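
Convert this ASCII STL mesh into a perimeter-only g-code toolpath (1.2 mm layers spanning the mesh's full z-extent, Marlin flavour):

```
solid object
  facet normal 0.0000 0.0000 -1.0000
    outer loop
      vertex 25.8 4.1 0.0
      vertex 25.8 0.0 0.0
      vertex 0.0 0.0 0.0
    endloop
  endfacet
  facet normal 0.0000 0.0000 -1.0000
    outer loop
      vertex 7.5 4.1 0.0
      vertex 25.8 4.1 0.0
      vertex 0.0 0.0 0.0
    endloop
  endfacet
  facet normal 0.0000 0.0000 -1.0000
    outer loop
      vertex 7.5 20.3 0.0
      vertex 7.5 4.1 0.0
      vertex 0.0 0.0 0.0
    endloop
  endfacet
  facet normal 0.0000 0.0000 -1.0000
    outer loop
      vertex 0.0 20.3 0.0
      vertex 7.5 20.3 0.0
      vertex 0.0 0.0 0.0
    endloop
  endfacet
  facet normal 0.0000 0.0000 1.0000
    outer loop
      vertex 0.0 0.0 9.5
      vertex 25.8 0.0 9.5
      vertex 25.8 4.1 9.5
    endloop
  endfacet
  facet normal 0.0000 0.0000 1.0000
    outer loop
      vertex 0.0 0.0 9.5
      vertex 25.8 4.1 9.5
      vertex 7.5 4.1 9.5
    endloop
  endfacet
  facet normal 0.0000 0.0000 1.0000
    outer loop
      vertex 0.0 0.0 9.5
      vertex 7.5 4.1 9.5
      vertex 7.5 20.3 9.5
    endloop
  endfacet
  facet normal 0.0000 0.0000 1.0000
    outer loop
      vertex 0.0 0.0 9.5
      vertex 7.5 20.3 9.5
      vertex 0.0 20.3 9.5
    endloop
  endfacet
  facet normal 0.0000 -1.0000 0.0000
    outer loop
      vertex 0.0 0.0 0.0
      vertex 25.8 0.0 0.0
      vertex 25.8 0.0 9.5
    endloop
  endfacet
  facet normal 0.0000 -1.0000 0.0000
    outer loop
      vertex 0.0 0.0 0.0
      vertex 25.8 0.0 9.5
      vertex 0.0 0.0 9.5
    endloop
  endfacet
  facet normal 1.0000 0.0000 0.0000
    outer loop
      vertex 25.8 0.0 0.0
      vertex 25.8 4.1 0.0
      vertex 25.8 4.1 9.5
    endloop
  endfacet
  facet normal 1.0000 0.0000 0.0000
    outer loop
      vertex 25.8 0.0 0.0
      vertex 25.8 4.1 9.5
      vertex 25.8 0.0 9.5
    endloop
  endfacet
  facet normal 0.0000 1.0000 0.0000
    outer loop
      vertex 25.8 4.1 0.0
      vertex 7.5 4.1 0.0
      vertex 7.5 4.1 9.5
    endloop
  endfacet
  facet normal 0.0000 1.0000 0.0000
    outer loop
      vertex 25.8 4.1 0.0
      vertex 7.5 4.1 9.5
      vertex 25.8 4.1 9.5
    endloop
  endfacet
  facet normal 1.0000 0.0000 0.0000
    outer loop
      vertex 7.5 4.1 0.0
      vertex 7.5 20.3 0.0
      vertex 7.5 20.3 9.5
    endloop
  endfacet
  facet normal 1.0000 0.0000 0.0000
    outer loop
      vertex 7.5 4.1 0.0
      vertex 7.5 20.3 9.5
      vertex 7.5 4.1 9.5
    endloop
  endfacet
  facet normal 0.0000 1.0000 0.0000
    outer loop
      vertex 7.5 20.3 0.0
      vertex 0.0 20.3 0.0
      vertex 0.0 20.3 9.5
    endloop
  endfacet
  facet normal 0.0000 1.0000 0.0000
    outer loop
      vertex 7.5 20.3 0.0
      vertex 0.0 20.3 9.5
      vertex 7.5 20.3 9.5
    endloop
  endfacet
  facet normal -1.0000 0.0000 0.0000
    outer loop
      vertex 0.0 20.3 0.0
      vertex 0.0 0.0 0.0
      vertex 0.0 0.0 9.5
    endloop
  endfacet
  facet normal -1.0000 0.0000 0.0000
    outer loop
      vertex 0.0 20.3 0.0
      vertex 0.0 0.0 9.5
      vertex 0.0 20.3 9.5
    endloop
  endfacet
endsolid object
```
; perimeter-only toolpath
G21 ; units = mm
G90 ; absolute positioning
G28 ; home
; layer 1
G0 Z1.2
G0 X0.0 Y0.0
G1 X25.8 Y0.0
G1 X25.8 Y4.1
G1 X7.5 Y4.1
G1 X7.5 Y20.3
G1 X0.0 Y20.3
G1 X0.0 Y0.0
; layer 2
G0 Z2.4
G0 X0.0 Y0.0
G1 X25.8 Y0.0
G1 X25.8 Y4.1
G1 X7.5 Y4.1
G1 X7.5 Y20.3
G1 X0.0 Y20.3
G1 X0.0 Y0.0
; layer 3
G0 Z3.6
G0 X0.0 Y0.0
G1 X25.8 Y0.0
G1 X25.8 Y4.1
G1 X7.5 Y4.1
G1 X7.5 Y20.3
G1 X0.0 Y20.3
G1 X0.0 Y0.0
; layer 4
G0 Z4.8
G0 X0.0 Y0.0
G1 X25.8 Y0.0
G1 X25.8 Y4.1
G1 X7.5 Y4.1
G1 X7.5 Y20.3
G1 X0.0 Y20.3
G1 X0.0 Y0.0
; layer 5
G0 Z5.9
G0 X0.0 Y0.0
G1 X25.8 Y0.0
G1 X25.8 Y4.1
G1 X7.5 Y4.1
G1 X7.5 Y20.3
G1 X0.0 Y20.3
G1 X0.0 Y0.0
; layer 6
G0 Z7.1
G0 X0.0 Y0.0
G1 X25.8 Y0.0
G1 X25.8 Y4.1
G1 X7.5 Y4.1
G1 X7.5 Y20.3
G1 X0.0 Y20.3
G1 X0.0 Y0.0
; layer 7
G0 Z8.3
G0 X0.0 Y0.0
G1 X25.8 Y0.0
G1 X25.8 Y4.1
G1 X7.5 Y4.1
G1 X7.5 Y20.3
G1 X0.0 Y20.3
G1 X0.0 Y0.0
; layer 8
G0 Z9.5
G0 X0.0 Y0.0
G1 X25.8 Y0.0
G1 X25.8 Y4.1
G1 X7.5 Y4.1
G1 X7.5 Y20.3
G1 X0.0 Y20.3
G1 X0.0 Y0.0
M2 ; end

The solid is an L-shaped prism: outer 25.8 × 20.3 mm, arm thicknesses ≈ 4.1 mm (horizontal) and 7.5 mm (vertical), extruded 9.5 mm in z. Slicing at Δz = 1.2 mm — 8 equal slices spanning the solid's height, so layer i sits at z = i·h/8 — gives 8 non-empty perimeters. Each is a 6-segment closed polygon; G0 lifts to the layer z and rapids to the start vertex, then G1 traces the edges.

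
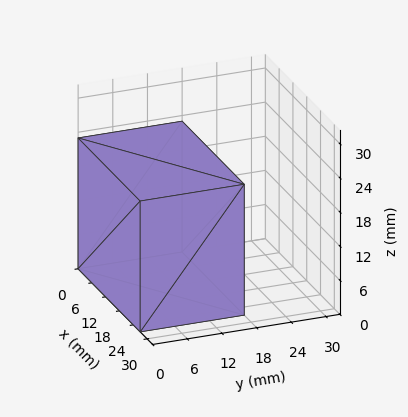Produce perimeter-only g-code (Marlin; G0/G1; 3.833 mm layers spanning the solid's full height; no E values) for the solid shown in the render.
Reading the render: the shape is a rectangular box, roughly 27 × 18 mm footprint and 23 mm tall (dimensions read to the nearest mm from the axis ticks). For the g-code, the solid's height is divided into equal slices at the stated Δz and each level perimeter traced with G1 moves after a G0 lift.

; perimeter-only toolpath
G21 ; units = mm
G90 ; absolute positioning
G28 ; home
; layer 1
G0 Z3.833
G0 X0.000 Y0.000
G1 X27.000 Y0.000
G1 X27.000 Y18.000
G1 X0.000 Y18.000
G1 X0.000 Y0.000
; layer 2
G0 Z7.667
G0 X0.000 Y0.000
G1 X27.000 Y0.000
G1 X27.000 Y18.000
G1 X0.000 Y18.000
G1 X0.000 Y0.000
; layer 3
G0 Z11.500
G0 X0.000 Y0.000
G1 X27.000 Y0.000
G1 X27.000 Y18.000
G1 X0.000 Y18.000
G1 X0.000 Y0.000
; layer 4
G0 Z15.333
G0 X0.000 Y0.000
G1 X27.000 Y0.000
G1 X27.000 Y18.000
G1 X0.000 Y18.000
G1 X0.000 Y0.000
; layer 5
G0 Z19.167
G0 X0.000 Y0.000
G1 X27.000 Y0.000
G1 X27.000 Y18.000
G1 X0.000 Y18.000
G1 X0.000 Y0.000
; layer 6
G0 Z23.000
G0 X0.000 Y0.000
G1 X27.000 Y0.000
G1 X27.000 Y18.000
G1 X0.000 Y18.000
G1 X0.000 Y0.000
M2 ; end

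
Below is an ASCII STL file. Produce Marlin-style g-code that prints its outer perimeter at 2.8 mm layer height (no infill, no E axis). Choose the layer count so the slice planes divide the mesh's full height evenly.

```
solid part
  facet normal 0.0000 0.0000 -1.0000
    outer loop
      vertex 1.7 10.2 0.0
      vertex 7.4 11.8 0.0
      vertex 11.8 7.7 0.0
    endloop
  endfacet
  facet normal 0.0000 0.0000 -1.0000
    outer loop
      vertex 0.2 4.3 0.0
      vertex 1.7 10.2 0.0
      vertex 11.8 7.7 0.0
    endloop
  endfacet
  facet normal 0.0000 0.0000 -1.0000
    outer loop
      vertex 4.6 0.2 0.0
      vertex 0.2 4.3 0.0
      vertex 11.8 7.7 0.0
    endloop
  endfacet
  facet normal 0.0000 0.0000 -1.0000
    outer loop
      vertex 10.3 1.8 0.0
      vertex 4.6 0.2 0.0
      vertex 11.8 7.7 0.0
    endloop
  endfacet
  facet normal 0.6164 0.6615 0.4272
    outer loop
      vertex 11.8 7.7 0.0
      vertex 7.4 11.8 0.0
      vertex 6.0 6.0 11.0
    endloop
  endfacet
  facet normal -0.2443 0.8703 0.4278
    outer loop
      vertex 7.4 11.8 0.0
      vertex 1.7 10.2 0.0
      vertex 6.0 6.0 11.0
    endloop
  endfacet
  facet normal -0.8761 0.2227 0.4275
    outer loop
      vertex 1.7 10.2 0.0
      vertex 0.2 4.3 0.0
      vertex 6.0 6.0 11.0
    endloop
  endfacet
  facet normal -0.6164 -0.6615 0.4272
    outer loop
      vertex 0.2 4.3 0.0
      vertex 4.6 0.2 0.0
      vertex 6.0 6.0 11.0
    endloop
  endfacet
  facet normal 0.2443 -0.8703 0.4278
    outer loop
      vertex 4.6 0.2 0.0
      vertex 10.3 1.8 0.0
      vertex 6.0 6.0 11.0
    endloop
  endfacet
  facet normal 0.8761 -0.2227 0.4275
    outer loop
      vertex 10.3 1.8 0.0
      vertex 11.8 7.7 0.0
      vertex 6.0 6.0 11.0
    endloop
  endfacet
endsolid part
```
; perimeter-only toolpath
G21 ; units = mm
G90 ; absolute positioning
G28 ; home
; layer 1
G0 Z2.8
G0 X10.4 Y7.3
G1 X7.1 Y10.4
G1 X2.8 Y9.1
G1 X1.6 Y4.7
G1 X4.9 Y1.6
G1 X9.2 Y2.9
G1 X10.4 Y7.3
; layer 2
G0 Z5.5
G0 X8.9 Y6.8
G1 X6.7 Y8.9
G1 X3.9 Y8.1
G1 X3.1 Y5.2
G1 X5.3 Y3.1
G1 X8.2 Y3.9
G1 X8.9 Y6.8
; layer 3
G0 Z8.2
G0 X7.5 Y6.4
G1 X6.3 Y7.5
G1 X4.9 Y7.0
G1 X4.5 Y5.6
G1 X5.7 Y4.5
G1 X7.1 Y5.0
G1 X7.5 Y6.4
M2 ; end

The solid is a regular 6-sided pyramid, base circumscribed radius ≈ 6 mm, apex at z ≈ 11 mm. Slicing at Δz = 2.8 mm — 4 equal slices spanning the solid's height, so layer i sits at z = i·h/4 — gives 3 non-empty perimeters. Each is a 6-segment closed polygon; G0 lifts to the layer z and rapids to the start vertex, then G1 traces the edges. The cross-section shrinks linearly with z (the slice at the apex is degenerate and omitted).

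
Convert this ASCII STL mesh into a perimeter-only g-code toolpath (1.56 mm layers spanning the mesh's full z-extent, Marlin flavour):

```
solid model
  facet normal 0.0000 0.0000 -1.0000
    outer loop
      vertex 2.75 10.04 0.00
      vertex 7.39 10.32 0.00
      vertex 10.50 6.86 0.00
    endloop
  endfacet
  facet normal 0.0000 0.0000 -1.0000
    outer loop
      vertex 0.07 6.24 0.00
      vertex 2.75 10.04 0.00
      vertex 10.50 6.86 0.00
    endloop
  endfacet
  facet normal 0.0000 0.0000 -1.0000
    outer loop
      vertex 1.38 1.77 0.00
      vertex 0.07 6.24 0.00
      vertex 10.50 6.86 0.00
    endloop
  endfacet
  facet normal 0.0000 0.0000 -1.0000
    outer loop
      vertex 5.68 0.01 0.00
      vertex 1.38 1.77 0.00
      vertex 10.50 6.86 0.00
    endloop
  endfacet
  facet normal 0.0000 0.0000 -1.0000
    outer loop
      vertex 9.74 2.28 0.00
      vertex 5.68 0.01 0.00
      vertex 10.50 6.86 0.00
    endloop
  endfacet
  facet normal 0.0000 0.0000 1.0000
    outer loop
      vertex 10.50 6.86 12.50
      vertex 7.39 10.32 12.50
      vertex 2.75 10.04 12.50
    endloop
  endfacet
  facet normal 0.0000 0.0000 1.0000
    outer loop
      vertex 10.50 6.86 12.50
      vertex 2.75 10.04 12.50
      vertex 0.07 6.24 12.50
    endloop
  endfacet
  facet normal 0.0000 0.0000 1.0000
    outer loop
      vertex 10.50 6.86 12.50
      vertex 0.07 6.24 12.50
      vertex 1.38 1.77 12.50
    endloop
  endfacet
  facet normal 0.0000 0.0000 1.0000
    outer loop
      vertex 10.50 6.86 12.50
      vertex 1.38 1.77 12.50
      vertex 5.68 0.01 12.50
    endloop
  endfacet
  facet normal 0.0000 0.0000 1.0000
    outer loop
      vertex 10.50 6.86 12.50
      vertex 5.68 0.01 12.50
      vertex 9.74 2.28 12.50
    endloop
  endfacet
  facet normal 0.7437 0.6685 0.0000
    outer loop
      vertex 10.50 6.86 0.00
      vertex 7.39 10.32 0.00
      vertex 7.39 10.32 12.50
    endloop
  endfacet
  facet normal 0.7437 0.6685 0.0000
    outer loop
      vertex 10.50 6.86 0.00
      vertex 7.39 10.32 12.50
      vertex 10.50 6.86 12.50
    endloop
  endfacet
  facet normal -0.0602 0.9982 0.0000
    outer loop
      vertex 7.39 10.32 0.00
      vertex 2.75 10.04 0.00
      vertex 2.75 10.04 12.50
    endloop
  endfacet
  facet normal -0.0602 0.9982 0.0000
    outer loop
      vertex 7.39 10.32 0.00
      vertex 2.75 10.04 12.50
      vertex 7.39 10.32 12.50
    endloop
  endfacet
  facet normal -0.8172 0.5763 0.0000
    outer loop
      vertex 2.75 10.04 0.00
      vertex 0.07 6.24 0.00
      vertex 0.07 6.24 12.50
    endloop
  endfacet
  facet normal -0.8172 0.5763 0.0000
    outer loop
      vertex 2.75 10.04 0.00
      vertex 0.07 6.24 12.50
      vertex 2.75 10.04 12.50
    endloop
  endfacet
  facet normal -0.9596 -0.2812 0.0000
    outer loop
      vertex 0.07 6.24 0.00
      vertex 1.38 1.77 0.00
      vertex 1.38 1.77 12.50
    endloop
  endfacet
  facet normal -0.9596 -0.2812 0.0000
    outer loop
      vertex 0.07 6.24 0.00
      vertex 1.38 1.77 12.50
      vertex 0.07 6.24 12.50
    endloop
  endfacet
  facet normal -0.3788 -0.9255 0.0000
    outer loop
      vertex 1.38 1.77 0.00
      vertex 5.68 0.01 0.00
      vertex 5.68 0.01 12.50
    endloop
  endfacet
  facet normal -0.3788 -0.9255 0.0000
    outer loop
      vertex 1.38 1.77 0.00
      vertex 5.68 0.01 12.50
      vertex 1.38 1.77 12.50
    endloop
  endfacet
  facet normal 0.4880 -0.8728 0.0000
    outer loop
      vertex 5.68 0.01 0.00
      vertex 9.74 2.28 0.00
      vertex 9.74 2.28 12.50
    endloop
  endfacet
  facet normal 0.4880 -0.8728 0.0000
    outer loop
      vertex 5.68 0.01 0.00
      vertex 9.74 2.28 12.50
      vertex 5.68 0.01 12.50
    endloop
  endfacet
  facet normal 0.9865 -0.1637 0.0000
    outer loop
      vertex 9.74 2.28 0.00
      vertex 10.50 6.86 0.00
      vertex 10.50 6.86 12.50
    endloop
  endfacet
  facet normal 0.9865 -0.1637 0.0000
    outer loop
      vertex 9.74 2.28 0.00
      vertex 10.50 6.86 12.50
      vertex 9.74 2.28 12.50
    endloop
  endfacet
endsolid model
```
; perimeter-only toolpath
G21 ; units = mm
G90 ; absolute positioning
G28 ; home
; layer 1
G0 Z1.56
G0 X10.50 Y6.86
G1 X7.39 Y10.32
G1 X2.75 Y10.04
G1 X0.07 Y6.24
G1 X1.38 Y1.77
G1 X5.68 Y0.01
G1 X9.74 Y2.28
G1 X10.50 Y6.86
; layer 2
G0 Z3.12
G0 X10.50 Y6.86
G1 X7.39 Y10.32
G1 X2.75 Y10.04
G1 X0.07 Y6.24
G1 X1.38 Y1.77
G1 X5.68 Y0.01
G1 X9.74 Y2.28
G1 X10.50 Y6.86
; layer 3
G0 Z4.69
G0 X10.50 Y6.86
G1 X7.39 Y10.32
G1 X2.75 Y10.04
G1 X0.07 Y6.24
G1 X1.38 Y1.77
G1 X5.68 Y0.01
G1 X9.74 Y2.28
G1 X10.50 Y6.86
; layer 4
G0 Z6.25
G0 X10.50 Y6.86
G1 X7.39 Y10.32
G1 X2.75 Y10.04
G1 X0.07 Y6.24
G1 X1.38 Y1.77
G1 X5.68 Y0.01
G1 X9.74 Y2.28
G1 X10.50 Y6.86
; layer 5
G0 Z7.81
G0 X10.50 Y6.86
G1 X7.39 Y10.32
G1 X2.75 Y10.04
G1 X0.07 Y6.24
G1 X1.38 Y1.77
G1 X5.68 Y0.01
G1 X9.74 Y2.28
G1 X10.50 Y6.86
; layer 6
G0 Z9.38
G0 X10.50 Y6.86
G1 X7.39 Y10.32
G1 X2.75 Y10.04
G1 X0.07 Y6.24
G1 X1.38 Y1.77
G1 X5.68 Y0.01
G1 X9.74 Y2.28
G1 X10.50 Y6.86
; layer 7
G0 Z10.94
G0 X10.50 Y6.86
G1 X7.39 Y10.32
G1 X2.75 Y10.04
G1 X0.07 Y6.24
G1 X1.38 Y1.77
G1 X5.68 Y0.01
G1 X9.74 Y2.28
G1 X10.50 Y6.86
; layer 8
G0 Z12.50
G0 X10.50 Y6.86
G1 X7.39 Y10.32
G1 X2.75 Y10.04
G1 X0.07 Y6.24
G1 X1.38 Y1.77
G1 X5.68 Y0.01
G1 X9.74 Y2.28
G1 X10.50 Y6.86
M2 ; end

The solid is a regular 7-sided prism (a cylinder approximated with 7 flat sides), circumscribed radius ≈ 5.36 mm, height ≈ 12.5 mm. Slicing at Δz = 1.56 mm — 8 equal slices spanning the solid's height, so layer i sits at z = i·h/8 — gives 8 non-empty perimeters. Each is a 7-segment closed polygon; G0 lifts to the layer z and rapids to the start vertex, then G1 traces the edges.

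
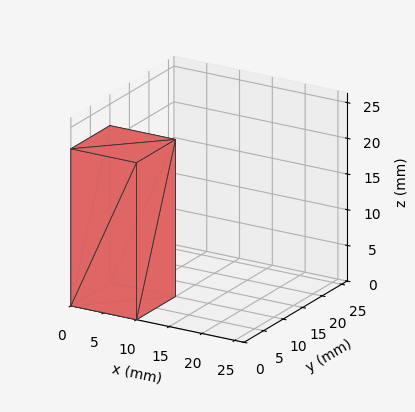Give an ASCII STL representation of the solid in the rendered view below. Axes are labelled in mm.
Reading the render: the shape is a rectangular box, roughly 10 × 10 mm footprint and 22 mm tall (dimensions read to the nearest mm from the axis ticks). For the STL, each face is triangulated and given an outward normal.

solid part
  facet normal 0.0000 0.0000 -1.0000
    outer loop
      vertex 10.000 10.000 0.000
      vertex 10.000 0.000 0.000
      vertex 0.000 0.000 0.000
    endloop
  endfacet
  facet normal 0.0000 0.0000 -1.0000
    outer loop
      vertex 0.000 10.000 0.000
      vertex 10.000 10.000 0.000
      vertex 0.000 0.000 0.000
    endloop
  endfacet
  facet normal 0.0000 0.0000 1.0000
    outer loop
      vertex 0.000 0.000 22.000
      vertex 10.000 0.000 22.000
      vertex 10.000 10.000 22.000
    endloop
  endfacet
  facet normal 0.0000 0.0000 1.0000
    outer loop
      vertex 0.000 0.000 22.000
      vertex 10.000 10.000 22.000
      vertex 0.000 10.000 22.000
    endloop
  endfacet
  facet normal 0.0000 -1.0000 0.0000
    outer loop
      vertex 0.000 0.000 0.000
      vertex 10.000 0.000 0.000
      vertex 10.000 0.000 22.000
    endloop
  endfacet
  facet normal 0.0000 -1.0000 0.0000
    outer loop
      vertex 0.000 0.000 0.000
      vertex 10.000 0.000 22.000
      vertex 0.000 0.000 22.000
    endloop
  endfacet
  facet normal 0.0000 1.0000 0.0000
    outer loop
      vertex 10.000 10.000 22.000
      vertex 10.000 10.000 0.000
      vertex 0.000 10.000 0.000
    endloop
  endfacet
  facet normal 0.0000 1.0000 0.0000
    outer loop
      vertex 0.000 10.000 22.000
      vertex 10.000 10.000 22.000
      vertex 0.000 10.000 0.000
    endloop
  endfacet
  facet normal -1.0000 0.0000 0.0000
    outer loop
      vertex 0.000 10.000 22.000
      vertex 0.000 10.000 0.000
      vertex 0.000 0.000 0.000
    endloop
  endfacet
  facet normal -1.0000 0.0000 0.0000
    outer loop
      vertex 0.000 0.000 22.000
      vertex 0.000 10.000 22.000
      vertex 0.000 0.000 0.000
    endloop
  endfacet
  facet normal 1.0000 0.0000 0.0000
    outer loop
      vertex 10.000 0.000 0.000
      vertex 10.000 10.000 0.000
      vertex 10.000 10.000 22.000
    endloop
  endfacet
  facet normal 1.0000 0.0000 0.0000
    outer loop
      vertex 10.000 0.000 0.000
      vertex 10.000 10.000 22.000
      vertex 10.000 0.000 22.000
    endloop
  endfacet
endsolid part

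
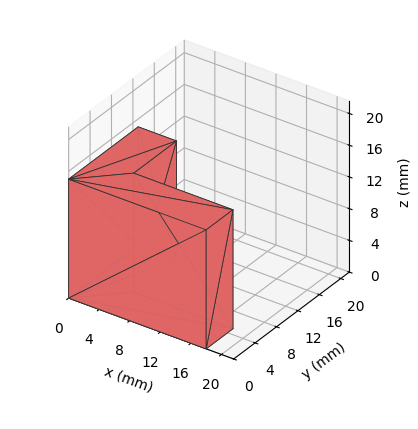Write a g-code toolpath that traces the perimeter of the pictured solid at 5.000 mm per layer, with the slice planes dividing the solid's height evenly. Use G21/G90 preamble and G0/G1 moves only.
Reading the render: the shape is an L-shaped prism: outer 18 × 13 mm, arm thicknesses ≈ 5 mm (horizontal) and 5 mm (vertical), extruded 15 mm in z (dimensions read to the nearest mm from the axis ticks). For the g-code, the solid's height is divided into equal slices at the stated Δz and each level perimeter traced with G1 moves after a G0 lift.

; perimeter-only toolpath
G21 ; units = mm
G90 ; absolute positioning
G28 ; home
; layer 1
G0 Z5.000
G0 X0.000 Y0.000
G1 X18.000 Y0.000
G1 X18.000 Y5.000
G1 X5.000 Y5.000
G1 X5.000 Y13.000
G1 X0.000 Y13.000
G1 X0.000 Y0.000
; layer 2
G0 Z10.000
G0 X0.000 Y0.000
G1 X18.000 Y0.000
G1 X18.000 Y5.000
G1 X5.000 Y5.000
G1 X5.000 Y13.000
G1 X0.000 Y13.000
G1 X0.000 Y0.000
; layer 3
G0 Z15.000
G0 X0.000 Y0.000
G1 X18.000 Y0.000
G1 X18.000 Y5.000
G1 X5.000 Y5.000
G1 X5.000 Y13.000
G1 X0.000 Y13.000
G1 X0.000 Y0.000
M2 ; end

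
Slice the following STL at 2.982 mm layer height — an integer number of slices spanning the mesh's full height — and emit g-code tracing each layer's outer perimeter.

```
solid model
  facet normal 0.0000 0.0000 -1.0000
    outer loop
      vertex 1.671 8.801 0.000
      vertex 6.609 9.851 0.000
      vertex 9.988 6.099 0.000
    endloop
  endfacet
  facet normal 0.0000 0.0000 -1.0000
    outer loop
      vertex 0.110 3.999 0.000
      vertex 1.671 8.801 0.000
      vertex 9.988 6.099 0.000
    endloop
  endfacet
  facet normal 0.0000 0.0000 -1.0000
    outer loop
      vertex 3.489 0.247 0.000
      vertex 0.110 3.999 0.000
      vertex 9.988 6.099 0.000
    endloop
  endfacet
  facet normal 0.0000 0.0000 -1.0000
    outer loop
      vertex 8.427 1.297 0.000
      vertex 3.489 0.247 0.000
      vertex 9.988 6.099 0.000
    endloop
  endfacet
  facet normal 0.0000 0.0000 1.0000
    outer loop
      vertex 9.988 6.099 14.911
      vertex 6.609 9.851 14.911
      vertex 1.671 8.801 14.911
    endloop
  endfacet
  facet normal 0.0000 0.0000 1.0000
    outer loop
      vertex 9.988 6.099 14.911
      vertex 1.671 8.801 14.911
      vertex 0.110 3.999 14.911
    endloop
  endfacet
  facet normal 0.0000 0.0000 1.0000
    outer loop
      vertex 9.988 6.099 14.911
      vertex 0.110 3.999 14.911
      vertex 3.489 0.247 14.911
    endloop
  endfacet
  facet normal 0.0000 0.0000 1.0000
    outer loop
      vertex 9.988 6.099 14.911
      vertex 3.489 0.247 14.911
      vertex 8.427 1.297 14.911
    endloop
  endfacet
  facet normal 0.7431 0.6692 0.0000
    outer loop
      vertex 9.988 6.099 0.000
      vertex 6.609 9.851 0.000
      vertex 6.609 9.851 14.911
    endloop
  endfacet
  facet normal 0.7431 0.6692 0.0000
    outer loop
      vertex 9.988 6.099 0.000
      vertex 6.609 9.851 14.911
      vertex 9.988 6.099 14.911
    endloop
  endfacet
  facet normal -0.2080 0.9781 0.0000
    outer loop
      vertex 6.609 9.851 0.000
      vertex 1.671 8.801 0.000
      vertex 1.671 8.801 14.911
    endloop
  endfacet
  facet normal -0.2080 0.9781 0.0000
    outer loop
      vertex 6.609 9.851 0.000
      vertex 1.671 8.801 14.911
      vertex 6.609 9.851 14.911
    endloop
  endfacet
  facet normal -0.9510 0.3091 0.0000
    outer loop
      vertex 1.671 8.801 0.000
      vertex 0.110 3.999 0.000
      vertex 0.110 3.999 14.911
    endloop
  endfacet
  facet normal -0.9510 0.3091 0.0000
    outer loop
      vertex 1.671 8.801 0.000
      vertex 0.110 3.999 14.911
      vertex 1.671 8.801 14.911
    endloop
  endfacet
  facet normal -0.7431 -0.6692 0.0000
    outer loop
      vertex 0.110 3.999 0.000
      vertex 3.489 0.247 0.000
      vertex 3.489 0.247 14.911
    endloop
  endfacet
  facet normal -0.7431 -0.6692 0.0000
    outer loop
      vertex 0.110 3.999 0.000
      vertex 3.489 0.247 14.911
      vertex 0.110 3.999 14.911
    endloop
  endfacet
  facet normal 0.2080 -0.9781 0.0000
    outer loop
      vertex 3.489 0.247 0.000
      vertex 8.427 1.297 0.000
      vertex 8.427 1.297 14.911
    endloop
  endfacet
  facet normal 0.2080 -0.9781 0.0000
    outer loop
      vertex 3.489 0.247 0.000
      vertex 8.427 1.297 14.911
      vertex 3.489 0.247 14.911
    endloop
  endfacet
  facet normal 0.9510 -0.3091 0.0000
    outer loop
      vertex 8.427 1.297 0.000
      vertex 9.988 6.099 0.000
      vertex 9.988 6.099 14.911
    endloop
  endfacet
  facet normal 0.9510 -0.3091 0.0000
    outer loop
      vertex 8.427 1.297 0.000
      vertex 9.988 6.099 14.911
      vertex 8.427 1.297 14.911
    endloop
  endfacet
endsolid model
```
; perimeter-only toolpath
G21 ; units = mm
G90 ; absolute positioning
G28 ; home
; layer 1
G0 Z2.982
G0 X9.988 Y6.099
G1 X6.609 Y9.851
G1 X1.671 Y8.801
G1 X0.110 Y3.999
G1 X3.489 Y0.247
G1 X8.427 Y1.297
G1 X9.988 Y6.099
; layer 2
G0 Z5.964
G0 X9.988 Y6.099
G1 X6.609 Y9.851
G1 X1.671 Y8.801
G1 X0.110 Y3.999
G1 X3.489 Y0.247
G1 X8.427 Y1.297
G1 X9.988 Y6.099
; layer 3
G0 Z8.947
G0 X9.988 Y6.099
G1 X6.609 Y9.851
G1 X1.671 Y8.801
G1 X0.110 Y3.999
G1 X3.489 Y0.247
G1 X8.427 Y1.297
G1 X9.988 Y6.099
; layer 4
G0 Z11.929
G0 X9.988 Y6.099
G1 X6.609 Y9.851
G1 X1.671 Y8.801
G1 X0.110 Y3.999
G1 X3.489 Y0.247
G1 X8.427 Y1.297
G1 X9.988 Y6.099
; layer 5
G0 Z14.911
G0 X9.988 Y6.099
G1 X6.609 Y9.851
G1 X1.671 Y8.801
G1 X0.110 Y3.999
G1 X3.489 Y0.247
G1 X8.427 Y1.297
G1 X9.988 Y6.099
M2 ; end

The solid is a regular 6-sided prism (a cylinder approximated with 6 flat sides), circumscribed radius ≈ 5.05 mm, height ≈ 14.9 mm. Slicing at Δz = 2.982 mm — 5 equal slices spanning the solid's height, so layer i sits at z = i·h/5 — gives 5 non-empty perimeters. Each is a 6-segment closed polygon; G0 lifts to the layer z and rapids to the start vertex, then G1 traces the edges.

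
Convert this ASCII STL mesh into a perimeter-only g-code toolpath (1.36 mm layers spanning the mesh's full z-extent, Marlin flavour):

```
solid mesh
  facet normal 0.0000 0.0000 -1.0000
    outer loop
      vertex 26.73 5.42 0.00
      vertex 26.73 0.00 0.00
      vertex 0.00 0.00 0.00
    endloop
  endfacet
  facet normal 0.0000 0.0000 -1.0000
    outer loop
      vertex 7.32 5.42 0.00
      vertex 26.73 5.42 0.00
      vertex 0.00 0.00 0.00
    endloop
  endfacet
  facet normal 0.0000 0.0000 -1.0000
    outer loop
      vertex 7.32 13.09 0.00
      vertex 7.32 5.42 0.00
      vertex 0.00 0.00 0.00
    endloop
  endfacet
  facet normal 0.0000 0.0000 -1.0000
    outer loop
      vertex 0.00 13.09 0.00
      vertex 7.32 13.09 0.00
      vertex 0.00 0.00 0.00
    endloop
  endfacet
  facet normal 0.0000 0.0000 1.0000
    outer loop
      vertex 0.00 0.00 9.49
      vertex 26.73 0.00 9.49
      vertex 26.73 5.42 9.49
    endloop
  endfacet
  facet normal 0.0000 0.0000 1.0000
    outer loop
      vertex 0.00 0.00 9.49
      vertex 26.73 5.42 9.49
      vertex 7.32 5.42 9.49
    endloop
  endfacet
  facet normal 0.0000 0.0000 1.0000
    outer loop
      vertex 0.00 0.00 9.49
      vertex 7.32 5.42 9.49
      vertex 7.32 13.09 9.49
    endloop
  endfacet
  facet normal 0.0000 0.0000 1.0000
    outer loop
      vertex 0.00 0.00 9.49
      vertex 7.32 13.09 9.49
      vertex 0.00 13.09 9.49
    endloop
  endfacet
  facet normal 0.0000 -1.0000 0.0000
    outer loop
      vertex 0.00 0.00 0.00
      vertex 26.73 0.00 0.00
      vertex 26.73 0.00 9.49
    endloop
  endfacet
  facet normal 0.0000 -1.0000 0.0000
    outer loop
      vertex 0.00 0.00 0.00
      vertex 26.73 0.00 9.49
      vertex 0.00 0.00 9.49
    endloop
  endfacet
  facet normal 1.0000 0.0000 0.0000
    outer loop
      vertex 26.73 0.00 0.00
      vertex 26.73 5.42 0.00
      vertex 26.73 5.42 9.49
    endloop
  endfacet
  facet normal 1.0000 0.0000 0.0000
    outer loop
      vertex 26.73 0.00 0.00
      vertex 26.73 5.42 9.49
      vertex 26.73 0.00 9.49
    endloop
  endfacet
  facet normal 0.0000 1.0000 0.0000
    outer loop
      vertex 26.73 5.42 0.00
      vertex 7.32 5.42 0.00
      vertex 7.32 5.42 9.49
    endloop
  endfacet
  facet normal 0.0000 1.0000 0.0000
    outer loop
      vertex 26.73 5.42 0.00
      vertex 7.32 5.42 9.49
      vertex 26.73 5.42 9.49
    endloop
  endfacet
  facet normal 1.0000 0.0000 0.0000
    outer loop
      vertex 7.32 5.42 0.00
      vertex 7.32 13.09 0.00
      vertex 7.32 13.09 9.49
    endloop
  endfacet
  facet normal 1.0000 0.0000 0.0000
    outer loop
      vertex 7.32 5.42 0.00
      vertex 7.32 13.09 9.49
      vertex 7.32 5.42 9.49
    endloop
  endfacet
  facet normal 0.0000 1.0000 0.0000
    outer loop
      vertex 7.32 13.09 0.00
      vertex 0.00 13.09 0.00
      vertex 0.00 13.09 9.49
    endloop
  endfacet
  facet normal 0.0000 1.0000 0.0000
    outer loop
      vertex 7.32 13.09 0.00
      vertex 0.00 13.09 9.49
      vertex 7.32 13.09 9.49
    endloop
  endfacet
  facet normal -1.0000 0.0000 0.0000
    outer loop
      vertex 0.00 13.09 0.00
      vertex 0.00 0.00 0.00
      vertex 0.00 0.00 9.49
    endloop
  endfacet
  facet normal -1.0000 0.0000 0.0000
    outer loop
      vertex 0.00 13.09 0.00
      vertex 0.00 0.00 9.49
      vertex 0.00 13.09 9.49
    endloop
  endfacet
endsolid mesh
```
; perimeter-only toolpath
G21 ; units = mm
G90 ; absolute positioning
G28 ; home
; layer 1
G0 Z1.36
G0 X0.00 Y0.00
G1 X26.73 Y0.00
G1 X26.73 Y5.42
G1 X7.32 Y5.42
G1 X7.32 Y13.09
G1 X0.00 Y13.09
G1 X0.00 Y0.00
; layer 2
G0 Z2.71
G0 X0.00 Y0.00
G1 X26.73 Y0.00
G1 X26.73 Y5.42
G1 X7.32 Y5.42
G1 X7.32 Y13.09
G1 X0.00 Y13.09
G1 X0.00 Y0.00
; layer 3
G0 Z4.07
G0 X0.00 Y0.00
G1 X26.73 Y0.00
G1 X26.73 Y5.42
G1 X7.32 Y5.42
G1 X7.32 Y13.09
G1 X0.00 Y13.09
G1 X0.00 Y0.00
; layer 4
G0 Z5.42
G0 X0.00 Y0.00
G1 X26.73 Y0.00
G1 X26.73 Y5.42
G1 X7.32 Y5.42
G1 X7.32 Y13.09
G1 X0.00 Y13.09
G1 X0.00 Y0.00
; layer 5
G0 Z6.78
G0 X0.00 Y0.00
G1 X26.73 Y0.00
G1 X26.73 Y5.42
G1 X7.32 Y5.42
G1 X7.32 Y13.09
G1 X0.00 Y13.09
G1 X0.00 Y0.00
; layer 6
G0 Z8.13
G0 X0.00 Y0.00
G1 X26.73 Y0.00
G1 X26.73 Y5.42
G1 X7.32 Y5.42
G1 X7.32 Y13.09
G1 X0.00 Y13.09
G1 X0.00 Y0.00
; layer 7
G0 Z9.49
G0 X0.00 Y0.00
G1 X26.73 Y0.00
G1 X26.73 Y5.42
G1 X7.32 Y5.42
G1 X7.32 Y13.09
G1 X0.00 Y13.09
G1 X0.00 Y0.00
M2 ; end

The solid is an L-shaped prism: outer 26.7 × 13.1 mm, arm thicknesses ≈ 5.42 mm (horizontal) and 7.32 mm (vertical), extruded 9.49 mm in z. Slicing at Δz = 1.36 mm — 7 equal slices spanning the solid's height, so layer i sits at z = i·h/7 — gives 7 non-empty perimeters. Each is a 6-segment closed polygon; G0 lifts to the layer z and rapids to the start vertex, then G1 traces the edges.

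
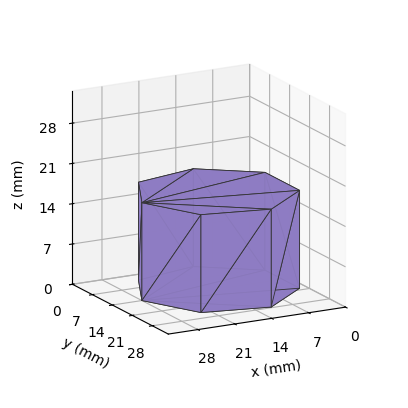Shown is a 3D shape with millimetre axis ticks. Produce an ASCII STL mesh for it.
Reading the render: the shape is a regular 7-sided prism (a cylinder approximated with 7 flat sides), circumscribed radius ≈ 14 mm, height ≈ 17 mm (dimensions read to the nearest mm from the axis ticks). For the STL, each face is triangulated and given an outward normal.

solid part
  facet normal 0.0000 0.0000 -1.0000
    outer loop
      vertex 10.88 27.65 0.00
      vertex 22.73 24.95 0.00
      vertex 28.00 14.00 0.00
    endloop
  endfacet
  facet normal 0.0000 0.0000 -1.0000
    outer loop
      vertex 1.39 20.07 0.00
      vertex 10.88 27.65 0.00
      vertex 28.00 14.00 0.00
    endloop
  endfacet
  facet normal 0.0000 0.0000 -1.0000
    outer loop
      vertex 1.39 7.93 0.00
      vertex 1.39 20.07 0.00
      vertex 28.00 14.00 0.00
    endloop
  endfacet
  facet normal 0.0000 0.0000 -1.0000
    outer loop
      vertex 10.88 0.35 0.00
      vertex 1.39 7.93 0.00
      vertex 28.00 14.00 0.00
    endloop
  endfacet
  facet normal 0.0000 0.0000 -1.0000
    outer loop
      vertex 22.73 3.05 0.00
      vertex 10.88 0.35 0.00
      vertex 28.00 14.00 0.00
    endloop
  endfacet
  facet normal 0.0000 0.0000 1.0000
    outer loop
      vertex 28.00 14.00 17.00
      vertex 22.73 24.95 17.00
      vertex 10.88 27.65 17.00
    endloop
  endfacet
  facet normal 0.0000 0.0000 1.0000
    outer loop
      vertex 28.00 14.00 17.00
      vertex 10.88 27.65 17.00
      vertex 1.39 20.07 17.00
    endloop
  endfacet
  facet normal 0.0000 0.0000 1.0000
    outer loop
      vertex 28.00 14.00 17.00
      vertex 1.39 20.07 17.00
      vertex 1.39 7.93 17.00
    endloop
  endfacet
  facet normal 0.0000 0.0000 1.0000
    outer loop
      vertex 28.00 14.00 17.00
      vertex 1.39 7.93 17.00
      vertex 10.88 0.35 17.00
    endloop
  endfacet
  facet normal 0.0000 0.0000 1.0000
    outer loop
      vertex 28.00 14.00 17.00
      vertex 10.88 0.35 17.00
      vertex 22.73 3.05 17.00
    endloop
  endfacet
  facet normal 0.9011 0.4337 0.0000
    outer loop
      vertex 28.00 14.00 0.00
      vertex 22.73 24.95 0.00
      vertex 22.73 24.95 17.00
    endloop
  endfacet
  facet normal 0.9011 0.4337 0.0000
    outer loop
      vertex 28.00 14.00 0.00
      vertex 22.73 24.95 17.00
      vertex 28.00 14.00 17.00
    endloop
  endfacet
  facet normal 0.2222 0.9750 0.0000
    outer loop
      vertex 22.73 24.95 0.00
      vertex 10.88 27.65 0.00
      vertex 10.88 27.65 17.00
    endloop
  endfacet
  facet normal 0.2222 0.9750 0.0000
    outer loop
      vertex 22.73 24.95 0.00
      vertex 10.88 27.65 17.00
      vertex 22.73 24.95 17.00
    endloop
  endfacet
  facet normal -0.6241 0.7814 0.0000
    outer loop
      vertex 10.88 27.65 0.00
      vertex 1.39 20.07 0.00
      vertex 1.39 20.07 17.00
    endloop
  endfacet
  facet normal -0.6241 0.7814 0.0000
    outer loop
      vertex 10.88 27.65 0.00
      vertex 1.39 20.07 17.00
      vertex 10.88 27.65 17.00
    endloop
  endfacet
  facet normal -1.0000 0.0000 0.0000
    outer loop
      vertex 1.39 20.07 0.00
      vertex 1.39 7.93 0.00
      vertex 1.39 7.93 17.00
    endloop
  endfacet
  facet normal -1.0000 0.0000 0.0000
    outer loop
      vertex 1.39 20.07 0.00
      vertex 1.39 7.93 17.00
      vertex 1.39 20.07 17.00
    endloop
  endfacet
  facet normal -0.6241 -0.7814 0.0000
    outer loop
      vertex 1.39 7.93 0.00
      vertex 10.88 0.35 0.00
      vertex 10.88 0.35 17.00
    endloop
  endfacet
  facet normal -0.6241 -0.7814 0.0000
    outer loop
      vertex 1.39 7.93 0.00
      vertex 10.88 0.35 17.00
      vertex 1.39 7.93 17.00
    endloop
  endfacet
  facet normal 0.2222 -0.9750 0.0000
    outer loop
      vertex 10.88 0.35 0.00
      vertex 22.73 3.05 0.00
      vertex 22.73 3.05 17.00
    endloop
  endfacet
  facet normal 0.2222 -0.9750 0.0000
    outer loop
      vertex 10.88 0.35 0.00
      vertex 22.73 3.05 17.00
      vertex 10.88 0.35 17.00
    endloop
  endfacet
  facet normal 0.9011 -0.4337 0.0000
    outer loop
      vertex 22.73 3.05 0.00
      vertex 28.00 14.00 0.00
      vertex 28.00 14.00 17.00
    endloop
  endfacet
  facet normal 0.9011 -0.4337 0.0000
    outer loop
      vertex 22.73 3.05 0.00
      vertex 28.00 14.00 17.00
      vertex 22.73 3.05 17.00
    endloop
  endfacet
endsolid part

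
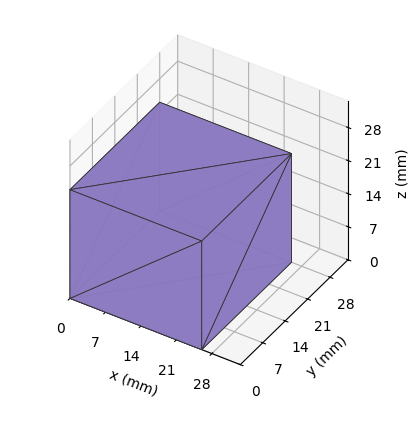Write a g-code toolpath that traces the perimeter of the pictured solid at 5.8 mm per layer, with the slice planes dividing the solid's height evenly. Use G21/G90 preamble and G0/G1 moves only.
Reading the render: the shape is a rectangular box, roughly 26 × 28 mm footprint and 23 mm tall (dimensions read to the nearest mm from the axis ticks). For the g-code, the solid's height is divided into equal slices at the stated Δz and each level perimeter traced with G1 moves after a G0 lift.

; perimeter-only toolpath
G21 ; units = mm
G90 ; absolute positioning
G28 ; home
; layer 1
G0 Z5.8
G0 X0.0 Y0.0
G1 X26.0 Y0.0
G1 X26.0 Y28.0
G1 X0.0 Y28.0
G1 X0.0 Y0.0
; layer 2
G0 Z11.5
G0 X0.0 Y0.0
G1 X26.0 Y0.0
G1 X26.0 Y28.0
G1 X0.0 Y28.0
G1 X0.0 Y0.0
; layer 3
G0 Z17.2
G0 X0.0 Y0.0
G1 X26.0 Y0.0
G1 X26.0 Y28.0
G1 X0.0 Y28.0
G1 X0.0 Y0.0
; layer 4
G0 Z23.0
G0 X0.0 Y0.0
G1 X26.0 Y0.0
G1 X26.0 Y28.0
G1 X0.0 Y28.0
G1 X0.0 Y0.0
M2 ; end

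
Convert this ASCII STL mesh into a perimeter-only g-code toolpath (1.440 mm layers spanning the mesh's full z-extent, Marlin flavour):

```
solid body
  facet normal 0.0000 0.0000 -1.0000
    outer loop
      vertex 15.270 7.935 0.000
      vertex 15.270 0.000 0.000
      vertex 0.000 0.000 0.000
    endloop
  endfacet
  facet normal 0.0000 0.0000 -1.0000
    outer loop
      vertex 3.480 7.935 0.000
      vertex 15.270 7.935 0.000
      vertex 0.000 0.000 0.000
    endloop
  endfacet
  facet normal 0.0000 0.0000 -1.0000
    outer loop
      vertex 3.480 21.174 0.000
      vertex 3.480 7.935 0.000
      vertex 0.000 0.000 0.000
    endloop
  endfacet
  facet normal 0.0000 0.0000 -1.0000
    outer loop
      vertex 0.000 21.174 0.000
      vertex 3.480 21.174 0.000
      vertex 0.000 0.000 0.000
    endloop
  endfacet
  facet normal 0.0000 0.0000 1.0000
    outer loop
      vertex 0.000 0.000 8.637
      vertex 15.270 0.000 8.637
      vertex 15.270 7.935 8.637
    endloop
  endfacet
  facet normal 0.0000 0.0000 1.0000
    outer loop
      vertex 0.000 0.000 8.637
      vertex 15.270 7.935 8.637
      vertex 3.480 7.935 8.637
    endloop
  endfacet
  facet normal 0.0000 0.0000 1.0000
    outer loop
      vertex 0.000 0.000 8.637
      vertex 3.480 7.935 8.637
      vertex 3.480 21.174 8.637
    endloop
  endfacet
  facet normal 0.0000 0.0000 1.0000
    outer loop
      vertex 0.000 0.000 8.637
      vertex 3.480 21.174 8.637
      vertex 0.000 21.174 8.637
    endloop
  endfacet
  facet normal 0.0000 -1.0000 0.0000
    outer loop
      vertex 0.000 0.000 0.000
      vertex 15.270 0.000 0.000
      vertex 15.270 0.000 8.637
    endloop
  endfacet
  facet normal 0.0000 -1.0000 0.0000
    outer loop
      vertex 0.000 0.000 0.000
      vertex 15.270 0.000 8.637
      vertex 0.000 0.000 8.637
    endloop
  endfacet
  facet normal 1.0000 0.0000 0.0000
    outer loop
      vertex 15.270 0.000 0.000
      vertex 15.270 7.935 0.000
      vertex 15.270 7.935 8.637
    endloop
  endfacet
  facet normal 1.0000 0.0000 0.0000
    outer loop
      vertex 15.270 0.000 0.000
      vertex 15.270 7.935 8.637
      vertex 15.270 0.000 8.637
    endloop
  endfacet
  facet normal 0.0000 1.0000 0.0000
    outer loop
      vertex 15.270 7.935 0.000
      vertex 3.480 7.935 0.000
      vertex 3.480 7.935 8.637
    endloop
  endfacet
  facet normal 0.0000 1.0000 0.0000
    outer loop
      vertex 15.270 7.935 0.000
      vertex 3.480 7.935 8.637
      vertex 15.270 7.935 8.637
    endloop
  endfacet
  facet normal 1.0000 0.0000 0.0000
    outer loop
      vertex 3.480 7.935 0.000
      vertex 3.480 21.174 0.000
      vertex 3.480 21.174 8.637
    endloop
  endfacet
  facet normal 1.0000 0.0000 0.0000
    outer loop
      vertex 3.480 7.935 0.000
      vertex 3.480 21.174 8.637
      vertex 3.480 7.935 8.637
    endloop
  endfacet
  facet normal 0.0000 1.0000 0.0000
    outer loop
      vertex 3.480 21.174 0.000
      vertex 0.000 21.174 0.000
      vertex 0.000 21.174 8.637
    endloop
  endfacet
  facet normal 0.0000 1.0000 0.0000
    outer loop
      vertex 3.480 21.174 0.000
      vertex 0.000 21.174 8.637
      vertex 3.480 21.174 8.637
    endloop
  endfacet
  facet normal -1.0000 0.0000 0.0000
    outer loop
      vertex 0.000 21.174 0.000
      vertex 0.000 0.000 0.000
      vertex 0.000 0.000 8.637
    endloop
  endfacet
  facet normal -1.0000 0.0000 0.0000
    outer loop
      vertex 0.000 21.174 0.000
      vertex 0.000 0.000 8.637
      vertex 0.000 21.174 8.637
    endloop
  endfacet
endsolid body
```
; perimeter-only toolpath
G21 ; units = mm
G90 ; absolute positioning
G28 ; home
; layer 1
G0 Z1.440
G0 X0.000 Y0.000
G1 X15.270 Y0.000
G1 X15.270 Y7.935
G1 X3.480 Y7.935
G1 X3.480 Y21.174
G1 X0.000 Y21.174
G1 X0.000 Y0.000
; layer 2
G0 Z2.879
G0 X0.000 Y0.000
G1 X15.270 Y0.000
G1 X15.270 Y7.935
G1 X3.480 Y7.935
G1 X3.480 Y21.174
G1 X0.000 Y21.174
G1 X0.000 Y0.000
; layer 3
G0 Z4.319
G0 X0.000 Y0.000
G1 X15.270 Y0.000
G1 X15.270 Y7.935
G1 X3.480 Y7.935
G1 X3.480 Y21.174
G1 X0.000 Y21.174
G1 X0.000 Y0.000
; layer 4
G0 Z5.758
G0 X0.000 Y0.000
G1 X15.270 Y0.000
G1 X15.270 Y7.935
G1 X3.480 Y7.935
G1 X3.480 Y21.174
G1 X0.000 Y21.174
G1 X0.000 Y0.000
; layer 5
G0 Z7.197
G0 X0.000 Y0.000
G1 X15.270 Y0.000
G1 X15.270 Y7.935
G1 X3.480 Y7.935
G1 X3.480 Y21.174
G1 X0.000 Y21.174
G1 X0.000 Y0.000
; layer 6
G0 Z8.637
G0 X0.000 Y0.000
G1 X15.270 Y0.000
G1 X15.270 Y7.935
G1 X3.480 Y7.935
G1 X3.480 Y21.174
G1 X0.000 Y21.174
G1 X0.000 Y0.000
M2 ; end

The solid is an L-shaped prism: outer 15.3 × 21.2 mm, arm thicknesses ≈ 7.93 mm (horizontal) and 3.48 mm (vertical), extruded 8.64 mm in z. Slicing at Δz = 1.440 mm — 6 equal slices spanning the solid's height, so layer i sits at z = i·h/6 — gives 6 non-empty perimeters. Each is a 6-segment closed polygon; G0 lifts to the layer z and rapids to the start vertex, then G1 traces the edges.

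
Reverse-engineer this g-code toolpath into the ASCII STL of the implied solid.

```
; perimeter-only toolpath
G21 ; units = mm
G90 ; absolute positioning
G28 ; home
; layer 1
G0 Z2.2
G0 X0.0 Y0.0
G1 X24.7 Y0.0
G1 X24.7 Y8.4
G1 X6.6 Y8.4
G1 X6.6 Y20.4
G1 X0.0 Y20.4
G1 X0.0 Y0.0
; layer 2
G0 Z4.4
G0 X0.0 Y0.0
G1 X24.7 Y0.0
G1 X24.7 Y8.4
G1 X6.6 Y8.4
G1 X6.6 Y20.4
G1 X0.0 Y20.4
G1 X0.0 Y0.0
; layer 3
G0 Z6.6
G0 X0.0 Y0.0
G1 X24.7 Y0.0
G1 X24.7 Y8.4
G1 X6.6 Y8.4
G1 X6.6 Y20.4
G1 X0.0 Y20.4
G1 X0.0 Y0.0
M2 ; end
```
solid part
  facet normal 0.0000 0.0000 -1.0000
    outer loop
      vertex 24.7 8.4 0.0
      vertex 24.7 0.0 0.0
      vertex 0.0 0.0 0.0
    endloop
  endfacet
  facet normal 0.0000 0.0000 -1.0000
    outer loop
      vertex 6.6 8.4 0.0
      vertex 24.7 8.4 0.0
      vertex 0.0 0.0 0.0
    endloop
  endfacet
  facet normal 0.0000 0.0000 -1.0000
    outer loop
      vertex 6.6 20.4 0.0
      vertex 6.6 8.4 0.0
      vertex 0.0 0.0 0.0
    endloop
  endfacet
  facet normal 0.0000 0.0000 -1.0000
    outer loop
      vertex 0.0 20.4 0.0
      vertex 6.6 20.4 0.0
      vertex 0.0 0.0 0.0
    endloop
  endfacet
  facet normal 0.0000 0.0000 1.0000
    outer loop
      vertex 0.0 0.0 6.6
      vertex 24.7 0.0 6.6
      vertex 24.7 8.4 6.6
    endloop
  endfacet
  facet normal 0.0000 0.0000 1.0000
    outer loop
      vertex 0.0 0.0 6.6
      vertex 24.7 8.4 6.6
      vertex 6.6 8.4 6.6
    endloop
  endfacet
  facet normal 0.0000 0.0000 1.0000
    outer loop
      vertex 0.0 0.0 6.6
      vertex 6.6 8.4 6.6
      vertex 6.6 20.4 6.6
    endloop
  endfacet
  facet normal 0.0000 0.0000 1.0000
    outer loop
      vertex 0.0 0.0 6.6
      vertex 6.6 20.4 6.6
      vertex 0.0 20.4 6.6
    endloop
  endfacet
  facet normal 0.0000 -1.0000 0.0000
    outer loop
      vertex 0.0 0.0 0.0
      vertex 24.7 0.0 0.0
      vertex 24.7 0.0 6.6
    endloop
  endfacet
  facet normal 0.0000 -1.0000 0.0000
    outer loop
      vertex 0.0 0.0 0.0
      vertex 24.7 0.0 6.6
      vertex 0.0 0.0 6.6
    endloop
  endfacet
  facet normal 1.0000 0.0000 0.0000
    outer loop
      vertex 24.7 0.0 0.0
      vertex 24.7 8.4 0.0
      vertex 24.7 8.4 6.6
    endloop
  endfacet
  facet normal 1.0000 0.0000 0.0000
    outer loop
      vertex 24.7 0.0 0.0
      vertex 24.7 8.4 6.6
      vertex 24.7 0.0 6.6
    endloop
  endfacet
  facet normal 0.0000 1.0000 0.0000
    outer loop
      vertex 24.7 8.4 0.0
      vertex 6.6 8.4 0.0
      vertex 6.6 8.4 6.6
    endloop
  endfacet
  facet normal 0.0000 1.0000 0.0000
    outer loop
      vertex 24.7 8.4 0.0
      vertex 6.6 8.4 6.6
      vertex 24.7 8.4 6.6
    endloop
  endfacet
  facet normal 1.0000 0.0000 0.0000
    outer loop
      vertex 6.6 8.4 0.0
      vertex 6.6 20.4 0.0
      vertex 6.6 20.4 6.6
    endloop
  endfacet
  facet normal 1.0000 0.0000 0.0000
    outer loop
      vertex 6.6 8.4 0.0
      vertex 6.6 20.4 6.6
      vertex 6.6 8.4 6.6
    endloop
  endfacet
  facet normal 0.0000 1.0000 0.0000
    outer loop
      vertex 6.6 20.4 0.0
      vertex 0.0 20.4 0.0
      vertex 0.0 20.4 6.6
    endloop
  endfacet
  facet normal 0.0000 1.0000 0.0000
    outer loop
      vertex 6.6 20.4 0.0
      vertex 0.0 20.4 6.6
      vertex 6.6 20.4 6.6
    endloop
  endfacet
  facet normal -1.0000 0.0000 0.0000
    outer loop
      vertex 0.0 20.4 0.0
      vertex 0.0 0.0 0.0
      vertex 0.0 0.0 6.6
    endloop
  endfacet
  facet normal -1.0000 0.0000 0.0000
    outer loop
      vertex 0.0 20.4 0.0
      vertex 0.0 0.0 6.6
      vertex 0.0 20.4 6.6
    endloop
  endfacet
endsolid part

The G0 Z moves step by Δz≈2.2 mm. Every layer's G1 loop is the same polygon, so the solid is a straight extrusion of it from z=0 to z≈6.6. Closing with flat bottom and top caps and triangulating gives 20 facets — an L-shaped prism: outer 24.7 × 20.4 mm, arm thicknesses ≈ 8.4 mm (horizontal) and 6.6 mm (vertical), extruded 6.6 mm in z.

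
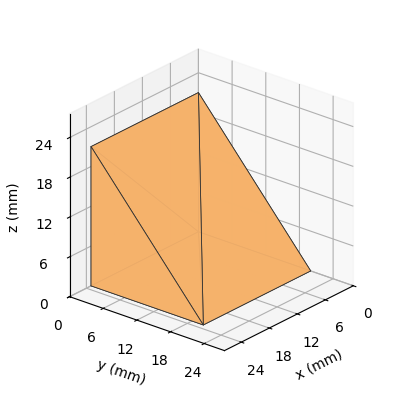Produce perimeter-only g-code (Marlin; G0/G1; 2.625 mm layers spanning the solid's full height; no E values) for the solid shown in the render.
Reading the render: the shape is a wedge (ramp): 23 × 20 mm base, rising to 21 mm along the y=0 edge and sloping linearly to z=0 at y=20 (dimensions read to the nearest mm from the axis ticks). For the g-code, the solid's height is divided into equal slices at the stated Δz and each level perimeter traced with G1 moves after a G0 lift.

; perimeter-only toolpath
G21 ; units = mm
G90 ; absolute positioning
G28 ; home
; layer 1
G0 Z2.625
G0 X0.000 Y0.000
G1 X23.000 Y0.000
G1 X23.000 Y17.500
G1 X0.000 Y17.500
G1 X0.000 Y0.000
; layer 2
G0 Z5.250
G0 X0.000 Y0.000
G1 X23.000 Y0.000
G1 X23.000 Y15.000
G1 X0.000 Y15.000
G1 X0.000 Y0.000
; layer 3
G0 Z7.875
G0 X0.000 Y0.000
G1 X23.000 Y0.000
G1 X23.000 Y12.500
G1 X0.000 Y12.500
G1 X0.000 Y0.000
; layer 4
G0 Z10.500
G0 X0.000 Y0.000
G1 X23.000 Y0.000
G1 X23.000 Y10.000
G1 X0.000 Y10.000
G1 X0.000 Y0.000
; layer 5
G0 Z13.125
G0 X0.000 Y0.000
G1 X23.000 Y0.000
G1 X23.000 Y7.500
G1 X0.000 Y7.500
G1 X0.000 Y0.000
; layer 6
G0 Z15.750
G0 X0.000 Y0.000
G1 X23.000 Y0.000
G1 X23.000 Y5.000
G1 X0.000 Y5.000
G1 X0.000 Y0.000
; layer 7
G0 Z18.375
G0 X0.000 Y0.000
G1 X23.000 Y0.000
G1 X23.000 Y2.500
G1 X0.000 Y2.500
G1 X0.000 Y0.000
M2 ; end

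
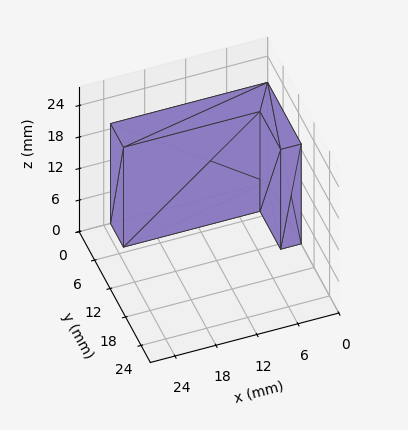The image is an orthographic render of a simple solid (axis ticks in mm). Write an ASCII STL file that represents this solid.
Reading the render: the shape is an L-shaped prism: outer 23 × 13 mm, arm thicknesses ≈ 5 mm (horizontal) and 3 mm (vertical), extruded 19 mm in z (dimensions read to the nearest mm from the axis ticks). For the STL, each face is triangulated and given an outward normal.

solid part
  facet normal 0.0000 0.0000 -1.0000
    outer loop
      vertex 23.0 5.0 0.0
      vertex 23.0 0.0 0.0
      vertex 0.0 0.0 0.0
    endloop
  endfacet
  facet normal 0.0000 0.0000 -1.0000
    outer loop
      vertex 3.0 5.0 0.0
      vertex 23.0 5.0 0.0
      vertex 0.0 0.0 0.0
    endloop
  endfacet
  facet normal 0.0000 0.0000 -1.0000
    outer loop
      vertex 3.0 13.0 0.0
      vertex 3.0 5.0 0.0
      vertex 0.0 0.0 0.0
    endloop
  endfacet
  facet normal 0.0000 0.0000 -1.0000
    outer loop
      vertex 0.0 13.0 0.0
      vertex 3.0 13.0 0.0
      vertex 0.0 0.0 0.0
    endloop
  endfacet
  facet normal 0.0000 0.0000 1.0000
    outer loop
      vertex 0.0 0.0 19.0
      vertex 23.0 0.0 19.0
      vertex 23.0 5.0 19.0
    endloop
  endfacet
  facet normal 0.0000 0.0000 1.0000
    outer loop
      vertex 0.0 0.0 19.0
      vertex 23.0 5.0 19.0
      vertex 3.0 5.0 19.0
    endloop
  endfacet
  facet normal 0.0000 0.0000 1.0000
    outer loop
      vertex 0.0 0.0 19.0
      vertex 3.0 5.0 19.0
      vertex 3.0 13.0 19.0
    endloop
  endfacet
  facet normal 0.0000 0.0000 1.0000
    outer loop
      vertex 0.0 0.0 19.0
      vertex 3.0 13.0 19.0
      vertex 0.0 13.0 19.0
    endloop
  endfacet
  facet normal 0.0000 -1.0000 0.0000
    outer loop
      vertex 0.0 0.0 0.0
      vertex 23.0 0.0 0.0
      vertex 23.0 0.0 19.0
    endloop
  endfacet
  facet normal 0.0000 -1.0000 0.0000
    outer loop
      vertex 0.0 0.0 0.0
      vertex 23.0 0.0 19.0
      vertex 0.0 0.0 19.0
    endloop
  endfacet
  facet normal 1.0000 0.0000 0.0000
    outer loop
      vertex 23.0 0.0 0.0
      vertex 23.0 5.0 0.0
      vertex 23.0 5.0 19.0
    endloop
  endfacet
  facet normal 1.0000 0.0000 0.0000
    outer loop
      vertex 23.0 0.0 0.0
      vertex 23.0 5.0 19.0
      vertex 23.0 0.0 19.0
    endloop
  endfacet
  facet normal 0.0000 1.0000 0.0000
    outer loop
      vertex 23.0 5.0 0.0
      vertex 3.0 5.0 0.0
      vertex 3.0 5.0 19.0
    endloop
  endfacet
  facet normal 0.0000 1.0000 0.0000
    outer loop
      vertex 23.0 5.0 0.0
      vertex 3.0 5.0 19.0
      vertex 23.0 5.0 19.0
    endloop
  endfacet
  facet normal 1.0000 0.0000 0.0000
    outer loop
      vertex 3.0 5.0 0.0
      vertex 3.0 13.0 0.0
      vertex 3.0 13.0 19.0
    endloop
  endfacet
  facet normal 1.0000 0.0000 0.0000
    outer loop
      vertex 3.0 5.0 0.0
      vertex 3.0 13.0 19.0
      vertex 3.0 5.0 19.0
    endloop
  endfacet
  facet normal 0.0000 1.0000 0.0000
    outer loop
      vertex 3.0 13.0 0.0
      vertex 0.0 13.0 0.0
      vertex 0.0 13.0 19.0
    endloop
  endfacet
  facet normal 0.0000 1.0000 0.0000
    outer loop
      vertex 3.0 13.0 0.0
      vertex 0.0 13.0 19.0
      vertex 3.0 13.0 19.0
    endloop
  endfacet
  facet normal -1.0000 0.0000 0.0000
    outer loop
      vertex 0.0 13.0 0.0
      vertex 0.0 0.0 0.0
      vertex 0.0 0.0 19.0
    endloop
  endfacet
  facet normal -1.0000 0.0000 0.0000
    outer loop
      vertex 0.0 13.0 0.0
      vertex 0.0 0.0 19.0
      vertex 0.0 13.0 19.0
    endloop
  endfacet
endsolid part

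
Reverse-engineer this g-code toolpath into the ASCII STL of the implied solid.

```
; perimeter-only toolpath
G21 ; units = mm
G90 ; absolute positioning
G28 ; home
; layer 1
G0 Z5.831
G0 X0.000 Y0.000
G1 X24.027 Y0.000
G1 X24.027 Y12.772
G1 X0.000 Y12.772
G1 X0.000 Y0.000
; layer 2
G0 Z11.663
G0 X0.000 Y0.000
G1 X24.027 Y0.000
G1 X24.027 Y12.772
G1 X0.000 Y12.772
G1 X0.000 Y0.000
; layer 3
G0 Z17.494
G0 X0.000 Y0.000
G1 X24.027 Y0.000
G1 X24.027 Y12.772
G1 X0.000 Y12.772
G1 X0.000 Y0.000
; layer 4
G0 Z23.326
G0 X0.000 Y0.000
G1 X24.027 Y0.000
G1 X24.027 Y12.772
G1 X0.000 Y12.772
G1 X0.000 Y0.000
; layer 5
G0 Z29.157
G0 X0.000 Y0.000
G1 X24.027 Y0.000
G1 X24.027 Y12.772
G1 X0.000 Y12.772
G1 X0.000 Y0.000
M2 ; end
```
solid part
  facet normal 0.0000 0.0000 -1.0000
    outer loop
      vertex 24.027 12.772 0.000
      vertex 24.027 0.000 0.000
      vertex 0.000 0.000 0.000
    endloop
  endfacet
  facet normal 0.0000 0.0000 -1.0000
    outer loop
      vertex 0.000 12.772 0.000
      vertex 24.027 12.772 0.000
      vertex 0.000 0.000 0.000
    endloop
  endfacet
  facet normal 0.0000 0.0000 1.0000
    outer loop
      vertex 0.000 0.000 29.157
      vertex 24.027 0.000 29.157
      vertex 24.027 12.772 29.157
    endloop
  endfacet
  facet normal 0.0000 0.0000 1.0000
    outer loop
      vertex 0.000 0.000 29.157
      vertex 24.027 12.772 29.157
      vertex 0.000 12.772 29.157
    endloop
  endfacet
  facet normal 0.0000 -1.0000 0.0000
    outer loop
      vertex 0.000 0.000 0.000
      vertex 24.027 0.000 0.000
      vertex 24.027 0.000 29.157
    endloop
  endfacet
  facet normal 0.0000 -1.0000 0.0000
    outer loop
      vertex 0.000 0.000 0.000
      vertex 24.027 0.000 29.157
      vertex 0.000 0.000 29.157
    endloop
  endfacet
  facet normal 0.0000 1.0000 0.0000
    outer loop
      vertex 24.027 12.772 29.157
      vertex 24.027 12.772 0.000
      vertex 0.000 12.772 0.000
    endloop
  endfacet
  facet normal 0.0000 1.0000 0.0000
    outer loop
      vertex 0.000 12.772 29.157
      vertex 24.027 12.772 29.157
      vertex 0.000 12.772 0.000
    endloop
  endfacet
  facet normal -1.0000 0.0000 0.0000
    outer loop
      vertex 0.000 12.772 29.157
      vertex 0.000 12.772 0.000
      vertex 0.000 0.000 0.000
    endloop
  endfacet
  facet normal -1.0000 0.0000 0.0000
    outer loop
      vertex 0.000 0.000 29.157
      vertex 0.000 12.772 29.157
      vertex 0.000 0.000 0.000
    endloop
  endfacet
  facet normal 1.0000 0.0000 0.0000
    outer loop
      vertex 24.027 0.000 0.000
      vertex 24.027 12.772 0.000
      vertex 24.027 12.772 29.157
    endloop
  endfacet
  facet normal 1.0000 0.0000 0.0000
    outer loop
      vertex 24.027 0.000 0.000
      vertex 24.027 12.772 29.157
      vertex 24.027 0.000 29.157
    endloop
  endfacet
endsolid part

The G0 Z moves step by Δz≈5.831 mm. Every layer's G1 loop is the same polygon, so the solid is a straight extrusion of it from z=0 to z≈29.2. Closing with flat bottom and top caps and triangulating gives 12 facets — a rectangular box, roughly 24 × 12.8 mm footprint and 29.2 mm tall.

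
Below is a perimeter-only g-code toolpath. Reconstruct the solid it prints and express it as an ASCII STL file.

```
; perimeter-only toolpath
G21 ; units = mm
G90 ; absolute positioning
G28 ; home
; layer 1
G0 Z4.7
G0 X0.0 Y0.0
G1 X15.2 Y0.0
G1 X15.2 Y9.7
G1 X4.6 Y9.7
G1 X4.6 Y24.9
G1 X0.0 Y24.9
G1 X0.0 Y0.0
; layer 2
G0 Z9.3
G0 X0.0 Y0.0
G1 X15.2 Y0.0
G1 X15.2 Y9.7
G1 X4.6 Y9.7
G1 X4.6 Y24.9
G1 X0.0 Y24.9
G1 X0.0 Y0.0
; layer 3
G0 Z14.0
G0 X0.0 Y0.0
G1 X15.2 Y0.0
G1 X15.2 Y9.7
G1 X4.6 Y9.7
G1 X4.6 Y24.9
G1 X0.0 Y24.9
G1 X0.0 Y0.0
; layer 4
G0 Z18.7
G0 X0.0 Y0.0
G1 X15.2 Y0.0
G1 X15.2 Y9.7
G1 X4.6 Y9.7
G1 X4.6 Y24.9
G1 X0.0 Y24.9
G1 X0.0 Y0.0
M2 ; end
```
solid part
  facet normal 0.0000 0.0000 -1.0000
    outer loop
      vertex 15.2 9.7 0.0
      vertex 15.2 0.0 0.0
      vertex 0.0 0.0 0.0
    endloop
  endfacet
  facet normal 0.0000 0.0000 -1.0000
    outer loop
      vertex 4.6 9.7 0.0
      vertex 15.2 9.7 0.0
      vertex 0.0 0.0 0.0
    endloop
  endfacet
  facet normal 0.0000 0.0000 -1.0000
    outer loop
      vertex 4.6 24.9 0.0
      vertex 4.6 9.7 0.0
      vertex 0.0 0.0 0.0
    endloop
  endfacet
  facet normal 0.0000 0.0000 -1.0000
    outer loop
      vertex 0.0 24.9 0.0
      vertex 4.6 24.9 0.0
      vertex 0.0 0.0 0.0
    endloop
  endfacet
  facet normal 0.0000 0.0000 1.0000
    outer loop
      vertex 0.0 0.0 18.7
      vertex 15.2 0.0 18.7
      vertex 15.2 9.7 18.7
    endloop
  endfacet
  facet normal 0.0000 0.0000 1.0000
    outer loop
      vertex 0.0 0.0 18.7
      vertex 15.2 9.7 18.7
      vertex 4.6 9.7 18.7
    endloop
  endfacet
  facet normal 0.0000 0.0000 1.0000
    outer loop
      vertex 0.0 0.0 18.7
      vertex 4.6 9.7 18.7
      vertex 4.6 24.9 18.7
    endloop
  endfacet
  facet normal 0.0000 0.0000 1.0000
    outer loop
      vertex 0.0 0.0 18.7
      vertex 4.6 24.9 18.7
      vertex 0.0 24.9 18.7
    endloop
  endfacet
  facet normal 0.0000 -1.0000 0.0000
    outer loop
      vertex 0.0 0.0 0.0
      vertex 15.2 0.0 0.0
      vertex 15.2 0.0 18.7
    endloop
  endfacet
  facet normal 0.0000 -1.0000 0.0000
    outer loop
      vertex 0.0 0.0 0.0
      vertex 15.2 0.0 18.7
      vertex 0.0 0.0 18.7
    endloop
  endfacet
  facet normal 1.0000 0.0000 0.0000
    outer loop
      vertex 15.2 0.0 0.0
      vertex 15.2 9.7 0.0
      vertex 15.2 9.7 18.7
    endloop
  endfacet
  facet normal 1.0000 0.0000 0.0000
    outer loop
      vertex 15.2 0.0 0.0
      vertex 15.2 9.7 18.7
      vertex 15.2 0.0 18.7
    endloop
  endfacet
  facet normal 0.0000 1.0000 0.0000
    outer loop
      vertex 15.2 9.7 0.0
      vertex 4.6 9.7 0.0
      vertex 4.6 9.7 18.7
    endloop
  endfacet
  facet normal 0.0000 1.0000 0.0000
    outer loop
      vertex 15.2 9.7 0.0
      vertex 4.6 9.7 18.7
      vertex 15.2 9.7 18.7
    endloop
  endfacet
  facet normal 1.0000 0.0000 0.0000
    outer loop
      vertex 4.6 9.7 0.0
      vertex 4.6 24.9 0.0
      vertex 4.6 24.9 18.7
    endloop
  endfacet
  facet normal 1.0000 0.0000 0.0000
    outer loop
      vertex 4.6 9.7 0.0
      vertex 4.6 24.9 18.7
      vertex 4.6 9.7 18.7
    endloop
  endfacet
  facet normal 0.0000 1.0000 0.0000
    outer loop
      vertex 4.6 24.9 0.0
      vertex 0.0 24.9 0.0
      vertex 0.0 24.9 18.7
    endloop
  endfacet
  facet normal 0.0000 1.0000 0.0000
    outer loop
      vertex 4.6 24.9 0.0
      vertex 0.0 24.9 18.7
      vertex 4.6 24.9 18.7
    endloop
  endfacet
  facet normal -1.0000 0.0000 0.0000
    outer loop
      vertex 0.0 24.9 0.0
      vertex 0.0 0.0 0.0
      vertex 0.0 0.0 18.7
    endloop
  endfacet
  facet normal -1.0000 0.0000 0.0000
    outer loop
      vertex 0.0 24.9 0.0
      vertex 0.0 0.0 18.7
      vertex 0.0 24.9 18.7
    endloop
  endfacet
endsolid part

The G0 Z moves step by Δz≈4.7 mm. Every layer's G1 loop is the same polygon, so the solid is a straight extrusion of it from z=0 to z≈18.7. Closing with flat bottom and top caps and triangulating gives 20 facets — an L-shaped prism: outer 15.2 × 24.9 mm, arm thicknesses ≈ 9.7 mm (horizontal) and 4.6 mm (vertical), extruded 18.7 mm in z.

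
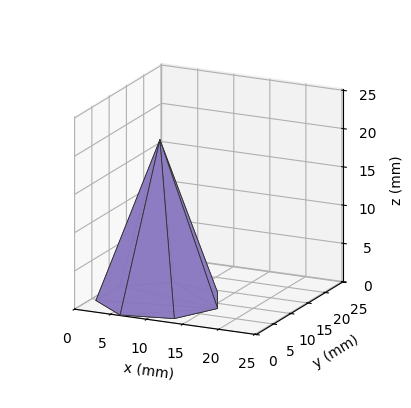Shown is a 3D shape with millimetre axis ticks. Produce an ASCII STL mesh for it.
Reading the render: the shape is a regular 7-sided pyramid, base circumscribed radius ≈ 8 mm, apex at z ≈ 21 mm (dimensions read to the nearest mm from the axis ticks). For the STL, each face is triangulated and given an outward normal.

solid part
  facet normal 0.0000 0.0000 -1.0000
    outer loop
      vertex 6.220 15.799 0.000
      vertex 12.988 14.255 0.000
      vertex 16.000 8.000 0.000
    endloop
  endfacet
  facet normal 0.0000 0.0000 -1.0000
    outer loop
      vertex 0.792 11.471 0.000
      vertex 6.220 15.799 0.000
      vertex 16.000 8.000 0.000
    endloop
  endfacet
  facet normal 0.0000 0.0000 -1.0000
    outer loop
      vertex 0.792 4.529 0.000
      vertex 0.792 11.471 0.000
      vertex 16.000 8.000 0.000
    endloop
  endfacet
  facet normal 0.0000 0.0000 -1.0000
    outer loop
      vertex 6.220 0.201 0.000
      vertex 0.792 4.529 0.000
      vertex 16.000 8.000 0.000
    endloop
  endfacet
  facet normal 0.0000 0.0000 -1.0000
    outer loop
      vertex 12.988 1.745 0.000
      vertex 6.220 0.201 0.000
      vertex 16.000 8.000 0.000
    endloop
  endfacet
  facet normal 0.8522 0.4104 0.3246
    outer loop
      vertex 16.000 8.000 0.000
      vertex 12.988 14.255 0.000
      vertex 8.000 8.000 21.000
    endloop
  endfacet
  facet normal 0.2104 0.9221 0.3246
    outer loop
      vertex 12.988 14.255 0.000
      vertex 6.220 15.799 0.000
      vertex 8.000 8.000 21.000
    endloop
  endfacet
  facet normal -0.5897 0.7395 0.3246
    outer loop
      vertex 6.220 15.799 0.000
      vertex 0.792 11.471 0.000
      vertex 8.000 8.000 21.000
    endloop
  endfacet
  facet normal -0.9458 0.0000 0.3246
    outer loop
      vertex 0.792 11.471 0.000
      vertex 0.792 4.529 0.000
      vertex 8.000 8.000 21.000
    endloop
  endfacet
  facet normal -0.5897 -0.7395 0.3246
    outer loop
      vertex 0.792 4.529 0.000
      vertex 6.220 0.201 0.000
      vertex 8.000 8.000 21.000
    endloop
  endfacet
  facet normal 0.2104 -0.9221 0.3246
    outer loop
      vertex 6.220 0.201 0.000
      vertex 12.988 1.745 0.000
      vertex 8.000 8.000 21.000
    endloop
  endfacet
  facet normal 0.8522 -0.4104 0.3246
    outer loop
      vertex 12.988 1.745 0.000
      vertex 16.000 8.000 0.000
      vertex 8.000 8.000 21.000
    endloop
  endfacet
endsolid part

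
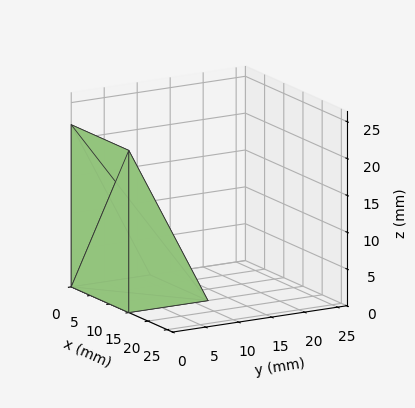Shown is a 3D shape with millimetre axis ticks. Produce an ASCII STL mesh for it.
Reading the render: the shape is a wedge (ramp): 15 × 12 mm base, rising to 22 mm along the y=0 edge and sloping linearly to z=0 at y=12 (dimensions read to the nearest mm from the axis ticks). For the STL, each face is triangulated and given an outward normal.

solid part
  facet normal 0.0000 0.0000 -1.0000
    outer loop
      vertex 15.00 12.00 0.00
      vertex 15.00 0.00 0.00
      vertex 0.00 0.00 0.00
    endloop
  endfacet
  facet normal 0.0000 0.0000 -1.0000
    outer loop
      vertex 0.00 12.00 0.00
      vertex 15.00 12.00 0.00
      vertex 0.00 0.00 0.00
    endloop
  endfacet
  facet normal 0.0000 -1.0000 0.0000
    outer loop
      vertex 0.00 0.00 0.00
      vertex 15.00 0.00 0.00
      vertex 15.00 0.00 22.00
    endloop
  endfacet
  facet normal 0.0000 -1.0000 0.0000
    outer loop
      vertex 0.00 0.00 0.00
      vertex 15.00 0.00 22.00
      vertex 0.00 0.00 22.00
    endloop
  endfacet
  facet normal 0.0000 0.8779 0.4789
    outer loop
      vertex 0.00 0.00 22.00
      vertex 15.00 0.00 22.00
      vertex 15.00 12.00 0.00
    endloop
  endfacet
  facet normal 0.0000 0.8779 0.4789
    outer loop
      vertex 0.00 0.00 22.00
      vertex 15.00 12.00 0.00
      vertex 0.00 12.00 0.00
    endloop
  endfacet
  facet normal -1.0000 0.0000 0.0000
    outer loop
      vertex 0.00 0.00 22.00
      vertex 0.00 12.00 0.00
      vertex 0.00 0.00 0.00
    endloop
  endfacet
  facet normal 1.0000 0.0000 0.0000
    outer loop
      vertex 15.00 0.00 0.00
      vertex 15.00 12.00 0.00
      vertex 15.00 0.00 22.00
    endloop
  endfacet
endsolid part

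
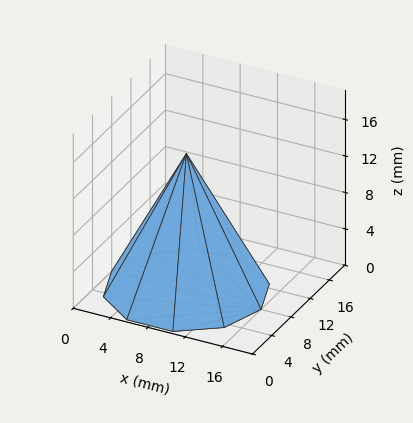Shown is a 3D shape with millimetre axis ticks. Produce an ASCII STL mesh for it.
Reading the render: the shape is a regular 10-sided pyramid, base circumscribed radius ≈ 8 mm, apex at z ≈ 15 mm (dimensions read to the nearest mm from the axis ticks). For the STL, each face is triangulated and given an outward normal.

solid part
  facet normal 0.0000 0.0000 -1.0000
    outer loop
      vertex 10.472 15.608 0.000
      vertex 14.472 12.702 0.000
      vertex 16.000 8.000 0.000
    endloop
  endfacet
  facet normal 0.0000 0.0000 -1.0000
    outer loop
      vertex 5.528 15.608 0.000
      vertex 10.472 15.608 0.000
      vertex 16.000 8.000 0.000
    endloop
  endfacet
  facet normal 0.0000 0.0000 -1.0000
    outer loop
      vertex 1.528 12.702 0.000
      vertex 5.528 15.608 0.000
      vertex 16.000 8.000 0.000
    endloop
  endfacet
  facet normal 0.0000 0.0000 -1.0000
    outer loop
      vertex 0.000 8.000 0.000
      vertex 1.528 12.702 0.000
      vertex 16.000 8.000 0.000
    endloop
  endfacet
  facet normal 0.0000 0.0000 -1.0000
    outer loop
      vertex 1.528 3.298 0.000
      vertex 0.000 8.000 0.000
      vertex 16.000 8.000 0.000
    endloop
  endfacet
  facet normal 0.0000 0.0000 -1.0000
    outer loop
      vertex 5.528 0.392 0.000
      vertex 1.528 3.298 0.000
      vertex 16.000 8.000 0.000
    endloop
  endfacet
  facet normal 0.0000 0.0000 -1.0000
    outer loop
      vertex 10.472 0.392 0.000
      vertex 5.528 0.392 0.000
      vertex 16.000 8.000 0.000
    endloop
  endfacet
  facet normal 0.0000 0.0000 -1.0000
    outer loop
      vertex 14.472 3.298 0.000
      vertex 10.472 0.392 0.000
      vertex 16.000 8.000 0.000
    endloop
  endfacet
  facet normal 0.8482 0.2756 0.4524
    outer loop
      vertex 16.000 8.000 0.000
      vertex 14.472 12.702 0.000
      vertex 8.000 8.000 15.000
    endloop
  endfacet
  facet normal 0.5242 0.7215 0.4523
    outer loop
      vertex 14.472 12.702 0.000
      vertex 10.472 15.608 0.000
      vertex 8.000 8.000 15.000
    endloop
  endfacet
  facet normal 0.0000 0.8918 0.4523
    outer loop
      vertex 10.472 15.608 0.000
      vertex 5.528 15.608 0.000
      vertex 8.000 8.000 15.000
    endloop
  endfacet
  facet normal -0.5242 0.7215 0.4523
    outer loop
      vertex 5.528 15.608 0.000
      vertex 1.528 12.702 0.000
      vertex 8.000 8.000 15.000
    endloop
  endfacet
  facet normal -0.8482 0.2756 0.4524
    outer loop
      vertex 1.528 12.702 0.000
      vertex 0.000 8.000 0.000
      vertex 8.000 8.000 15.000
    endloop
  endfacet
  facet normal -0.8482 -0.2756 0.4524
    outer loop
      vertex 0.000 8.000 0.000
      vertex 1.528 3.298 0.000
      vertex 8.000 8.000 15.000
    endloop
  endfacet
  facet normal -0.5242 -0.7215 0.4523
    outer loop
      vertex 1.528 3.298 0.000
      vertex 5.528 0.392 0.000
      vertex 8.000 8.000 15.000
    endloop
  endfacet
  facet normal 0.0000 -0.8918 0.4523
    outer loop
      vertex 5.528 0.392 0.000
      vertex 10.472 0.392 0.000
      vertex 8.000 8.000 15.000
    endloop
  endfacet
  facet normal 0.5242 -0.7215 0.4523
    outer loop
      vertex 10.472 0.392 0.000
      vertex 14.472 3.298 0.000
      vertex 8.000 8.000 15.000
    endloop
  endfacet
  facet normal 0.8482 -0.2756 0.4524
    outer loop
      vertex 14.472 3.298 0.000
      vertex 16.000 8.000 0.000
      vertex 8.000 8.000 15.000
    endloop
  endfacet
endsolid part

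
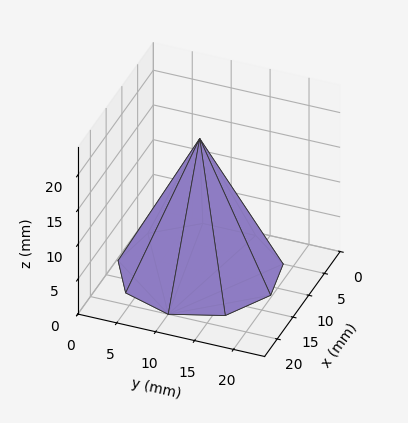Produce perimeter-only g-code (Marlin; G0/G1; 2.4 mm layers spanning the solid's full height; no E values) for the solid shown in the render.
Reading the render: the shape is a regular 9-sided pyramid, base circumscribed radius ≈ 10 mm, apex at z ≈ 19 mm (dimensions read to the nearest mm from the axis ticks). For the g-code, the solid's height is divided into equal slices at the stated Δz and each level perimeter traced with G1 moves after a G0 lift.

; perimeter-only toolpath
G21 ; units = mm
G90 ; absolute positioning
G28 ; home
; layer 1
G0 Z2.4
G0 X18.8 Y10.0
G1 X16.7 Y15.6
G1 X11.5 Y18.6
G1 X5.6 Y17.6
G1 X1.8 Y13.0
G1 X1.8 Y7.0
G1 X5.6 Y2.4
G1 X11.5 Y1.4
G1 X16.7 Y4.4
G1 X18.8 Y10.0
; layer 2
G0 Z4.8
G0 X17.5 Y10.0
G1 X15.8 Y14.8
G1 X11.3 Y17.4
G1 X6.2 Y16.5
G1 X3.0 Y12.6
G1 X3.0 Y7.4
G1 X6.2 Y3.5
G1 X11.3 Y2.6
G1 X15.8 Y5.2
G1 X17.5 Y10.0
; layer 3
G0 Z7.1
G0 X16.2 Y10.0
G1 X14.8 Y14.0
G1 X11.1 Y16.1
G1 X6.9 Y15.4
G1 X4.1 Y12.1
G1 X4.1 Y7.9
G1 X6.9 Y4.6
G1 X11.1 Y3.9
G1 X14.8 Y6.0
G1 X16.2 Y10.0
; layer 4
G0 Z9.5
G0 X15.0 Y10.0
G1 X13.8 Y13.2
G1 X10.8 Y14.9
G1 X7.5 Y14.3
G1 X5.3 Y11.7
G1 X5.3 Y8.3
G1 X7.5 Y5.7
G1 X10.8 Y5.1
G1 X13.8 Y6.8
G1 X15.0 Y10.0
; layer 5
G0 Z11.9
G0 X13.8 Y10.0
G1 X12.9 Y12.4
G1 X10.6 Y13.7
G1 X8.1 Y13.3
G1 X6.5 Y11.3
G1 X6.5 Y8.7
G1 X8.1 Y6.7
G1 X10.6 Y6.3
G1 X12.9 Y7.6
G1 X13.8 Y10.0
; layer 6
G0 Z14.2
G0 X12.5 Y10.0
G1 X11.9 Y11.6
G1 X10.4 Y12.4
G1 X8.8 Y12.2
G1 X7.7 Y10.8
G1 X7.7 Y9.2
G1 X8.8 Y7.8
G1 X10.4 Y7.5
G1 X11.9 Y8.4
G1 X12.5 Y10.0
; layer 7
G0 Z16.6
G0 X11.2 Y10.0
G1 X11.0 Y10.8
G1 X10.2 Y11.2
G1 X9.4 Y11.1
G1 X8.8 Y10.4
G1 X8.8 Y9.6
G1 X9.4 Y8.9
G1 X10.2 Y8.8
G1 X11.0 Y9.2
G1 X11.2 Y10.0
M2 ; end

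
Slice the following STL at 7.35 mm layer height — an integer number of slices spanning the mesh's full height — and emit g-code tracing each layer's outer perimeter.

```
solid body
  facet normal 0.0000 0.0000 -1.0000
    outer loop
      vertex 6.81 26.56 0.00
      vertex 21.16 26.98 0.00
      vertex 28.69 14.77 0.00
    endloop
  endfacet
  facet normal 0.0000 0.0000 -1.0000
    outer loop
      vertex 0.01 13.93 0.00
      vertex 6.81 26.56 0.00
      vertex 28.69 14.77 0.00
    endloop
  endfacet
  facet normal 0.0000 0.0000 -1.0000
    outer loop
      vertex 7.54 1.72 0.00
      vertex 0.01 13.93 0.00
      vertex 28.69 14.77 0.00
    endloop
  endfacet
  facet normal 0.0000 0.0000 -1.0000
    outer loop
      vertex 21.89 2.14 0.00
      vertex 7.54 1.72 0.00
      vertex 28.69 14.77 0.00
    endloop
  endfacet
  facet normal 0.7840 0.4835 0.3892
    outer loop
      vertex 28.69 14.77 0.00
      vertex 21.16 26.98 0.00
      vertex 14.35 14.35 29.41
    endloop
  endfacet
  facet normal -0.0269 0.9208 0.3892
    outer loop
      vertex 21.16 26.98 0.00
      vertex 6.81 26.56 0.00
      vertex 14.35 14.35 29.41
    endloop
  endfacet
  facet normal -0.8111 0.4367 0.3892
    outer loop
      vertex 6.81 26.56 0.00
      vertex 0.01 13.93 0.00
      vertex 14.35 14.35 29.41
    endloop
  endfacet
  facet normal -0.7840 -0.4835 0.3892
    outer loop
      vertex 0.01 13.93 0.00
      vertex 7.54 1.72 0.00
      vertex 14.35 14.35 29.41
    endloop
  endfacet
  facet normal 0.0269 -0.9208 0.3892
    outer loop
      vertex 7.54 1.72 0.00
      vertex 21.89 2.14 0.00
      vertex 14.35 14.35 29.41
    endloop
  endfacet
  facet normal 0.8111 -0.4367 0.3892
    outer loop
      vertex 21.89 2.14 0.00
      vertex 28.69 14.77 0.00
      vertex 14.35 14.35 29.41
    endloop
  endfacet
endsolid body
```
; perimeter-only toolpath
G21 ; units = mm
G90 ; absolute positioning
G28 ; home
; layer 1
G0 Z7.35
G0 X25.11 Y14.67
G1 X19.46 Y23.82
G1 X8.70 Y23.51
G1 X3.59 Y14.04
G1 X9.24 Y4.88
G1 X20.00 Y5.19
G1 X25.11 Y14.67
; layer 2
G0 Z14.71
G0 X21.52 Y14.56
G1 X17.75 Y20.66
G1 X10.58 Y20.45
G1 X7.18 Y14.14
G1 X10.95 Y8.04
G1 X18.12 Y8.24
G1 X21.52 Y14.56
; layer 3
G0 Z22.06
G0 X17.93 Y14.45
G1 X16.05 Y17.51
G1 X12.46 Y17.40
G1 X10.76 Y14.24
G1 X12.65 Y11.19
G1 X16.23 Y11.30
G1 X17.93 Y14.45
M2 ; end

The solid is a regular 6-sided pyramid, base circumscribed radius ≈ 14.3 mm, apex at z ≈ 29.4 mm. Slicing at Δz = 7.35 mm — 4 equal slices spanning the solid's height, so layer i sits at z = i·h/4 — gives 3 non-empty perimeters. Each is a 6-segment closed polygon; G0 lifts to the layer z and rapids to the start vertex, then G1 traces the edges. The cross-section shrinks linearly with z (the slice at the apex is degenerate and omitted).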